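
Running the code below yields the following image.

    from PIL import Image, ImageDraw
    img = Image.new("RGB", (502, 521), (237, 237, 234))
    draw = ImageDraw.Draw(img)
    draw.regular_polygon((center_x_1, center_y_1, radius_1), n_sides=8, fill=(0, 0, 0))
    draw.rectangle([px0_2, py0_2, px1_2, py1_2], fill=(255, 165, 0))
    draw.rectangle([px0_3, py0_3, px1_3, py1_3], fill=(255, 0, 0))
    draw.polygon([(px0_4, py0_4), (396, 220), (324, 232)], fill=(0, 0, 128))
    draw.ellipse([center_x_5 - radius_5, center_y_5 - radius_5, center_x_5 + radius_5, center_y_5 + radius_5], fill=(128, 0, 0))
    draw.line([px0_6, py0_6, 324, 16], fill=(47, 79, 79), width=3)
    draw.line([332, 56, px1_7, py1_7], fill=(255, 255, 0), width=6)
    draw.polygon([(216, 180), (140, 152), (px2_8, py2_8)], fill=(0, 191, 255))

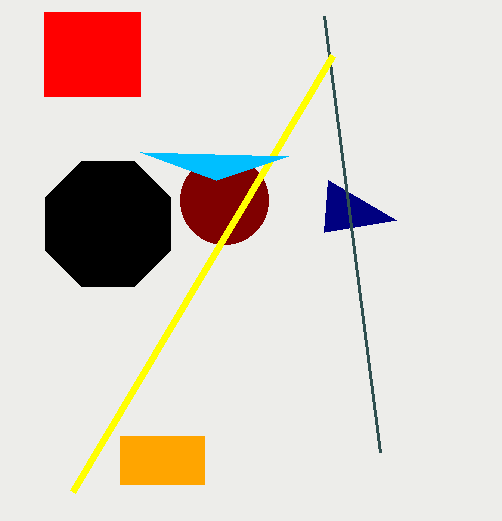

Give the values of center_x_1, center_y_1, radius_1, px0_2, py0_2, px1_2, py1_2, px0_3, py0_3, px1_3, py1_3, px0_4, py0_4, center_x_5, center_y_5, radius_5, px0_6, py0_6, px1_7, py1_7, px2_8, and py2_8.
center_x_1 = 108, center_y_1 = 224, radius_1 = 68, px0_2 = 120, py0_2 = 436, px1_2 = 204, py1_2 = 484, px0_3 = 44, py0_3 = 12, px1_3 = 140, py1_3 = 96, px0_4 = 328, py0_4 = 180, center_x_5 = 224, center_y_5 = 200, radius_5 = 44, px0_6 = 380, py0_6 = 452, px1_7 = 72, py1_7 = 492, px2_8 = 288, py2_8 = 156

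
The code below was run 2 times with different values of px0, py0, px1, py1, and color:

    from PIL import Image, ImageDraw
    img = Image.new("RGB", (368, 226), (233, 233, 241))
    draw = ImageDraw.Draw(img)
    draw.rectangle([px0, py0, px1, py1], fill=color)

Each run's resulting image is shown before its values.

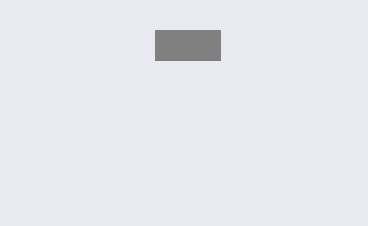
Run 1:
px0 = 155; py0 = 30; px1 = 220; py1 = 60; color = 'gray'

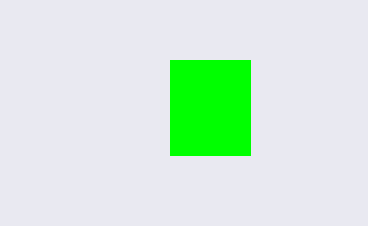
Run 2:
px0 = 170
py0 = 60
px1 = 250
py1 = 155
color = 'lime'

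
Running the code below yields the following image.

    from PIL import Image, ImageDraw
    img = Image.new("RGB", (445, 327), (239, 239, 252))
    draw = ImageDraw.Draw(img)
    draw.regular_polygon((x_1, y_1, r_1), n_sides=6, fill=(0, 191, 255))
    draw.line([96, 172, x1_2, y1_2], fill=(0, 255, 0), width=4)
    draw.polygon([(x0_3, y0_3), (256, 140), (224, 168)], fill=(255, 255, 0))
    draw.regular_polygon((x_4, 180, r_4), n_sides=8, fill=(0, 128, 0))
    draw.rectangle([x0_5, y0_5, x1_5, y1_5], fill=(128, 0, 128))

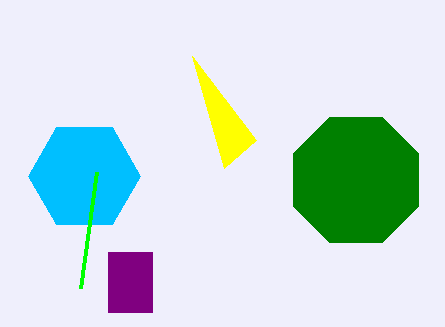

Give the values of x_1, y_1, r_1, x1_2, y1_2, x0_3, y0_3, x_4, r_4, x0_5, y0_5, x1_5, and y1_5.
x_1 = 84, y_1 = 176, r_1 = 56, x1_2 = 80, y1_2 = 288, x0_3 = 192, y0_3 = 56, x_4 = 356, r_4 = 68, x0_5 = 108, y0_5 = 252, x1_5 = 152, y1_5 = 312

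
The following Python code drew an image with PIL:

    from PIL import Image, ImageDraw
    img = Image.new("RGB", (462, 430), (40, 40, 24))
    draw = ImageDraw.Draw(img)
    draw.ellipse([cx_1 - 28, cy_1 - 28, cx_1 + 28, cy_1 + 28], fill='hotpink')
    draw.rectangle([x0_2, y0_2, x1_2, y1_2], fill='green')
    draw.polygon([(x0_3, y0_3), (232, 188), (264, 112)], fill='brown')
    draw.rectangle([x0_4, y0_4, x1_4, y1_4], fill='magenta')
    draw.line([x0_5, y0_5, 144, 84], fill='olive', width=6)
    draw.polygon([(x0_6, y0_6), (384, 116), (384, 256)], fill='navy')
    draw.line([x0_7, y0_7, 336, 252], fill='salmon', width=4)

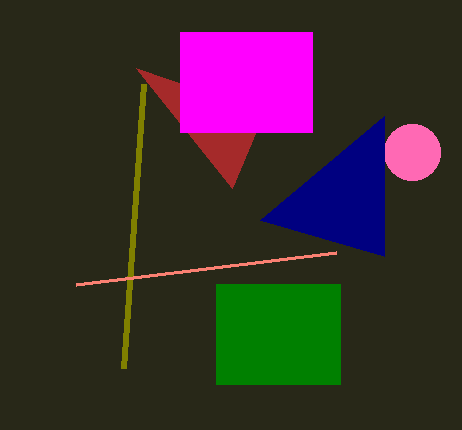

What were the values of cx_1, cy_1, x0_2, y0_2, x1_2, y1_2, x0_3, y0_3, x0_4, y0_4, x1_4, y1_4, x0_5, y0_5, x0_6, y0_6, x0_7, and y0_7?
cx_1 = 412; cy_1 = 152; x0_2 = 216; y0_2 = 284; x1_2 = 340; y1_2 = 384; x0_3 = 136; y0_3 = 68; x0_4 = 180; y0_4 = 32; x1_4 = 312; y1_4 = 132; x0_5 = 124; y0_5 = 368; x0_6 = 260; y0_6 = 220; x0_7 = 76; y0_7 = 284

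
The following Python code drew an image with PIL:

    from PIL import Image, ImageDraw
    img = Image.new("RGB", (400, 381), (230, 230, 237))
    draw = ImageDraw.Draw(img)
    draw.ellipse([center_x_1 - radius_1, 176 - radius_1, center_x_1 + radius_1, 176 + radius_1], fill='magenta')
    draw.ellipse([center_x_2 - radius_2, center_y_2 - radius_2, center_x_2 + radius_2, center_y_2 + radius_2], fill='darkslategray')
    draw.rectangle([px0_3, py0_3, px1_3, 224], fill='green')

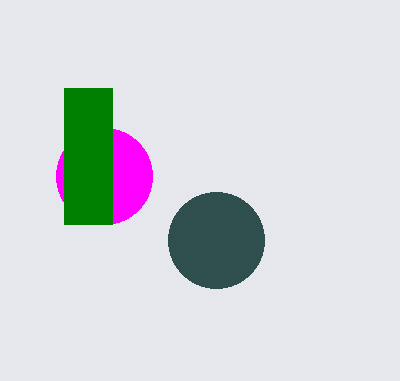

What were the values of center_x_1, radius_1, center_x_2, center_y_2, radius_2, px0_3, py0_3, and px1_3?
center_x_1 = 104, radius_1 = 48, center_x_2 = 216, center_y_2 = 240, radius_2 = 48, px0_3 = 64, py0_3 = 88, px1_3 = 112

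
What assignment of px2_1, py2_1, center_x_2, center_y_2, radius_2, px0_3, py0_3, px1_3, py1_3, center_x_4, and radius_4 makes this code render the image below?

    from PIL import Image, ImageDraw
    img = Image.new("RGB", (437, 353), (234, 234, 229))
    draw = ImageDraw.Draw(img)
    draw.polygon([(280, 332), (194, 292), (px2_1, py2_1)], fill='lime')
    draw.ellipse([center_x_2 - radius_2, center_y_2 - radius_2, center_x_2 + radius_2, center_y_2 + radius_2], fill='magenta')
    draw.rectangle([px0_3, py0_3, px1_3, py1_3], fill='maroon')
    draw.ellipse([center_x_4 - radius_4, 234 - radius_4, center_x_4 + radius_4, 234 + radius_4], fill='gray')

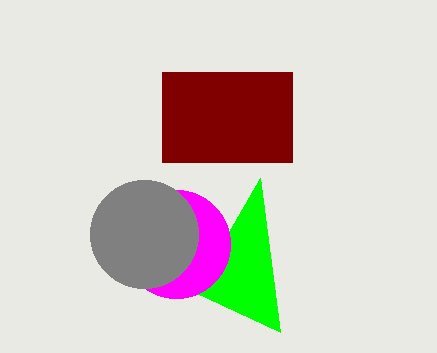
px2_1 = 260; py2_1 = 178; center_x_2 = 176; center_y_2 = 244; radius_2 = 54; px0_3 = 162; py0_3 = 72; px1_3 = 292; py1_3 = 162; center_x_4 = 144; radius_4 = 54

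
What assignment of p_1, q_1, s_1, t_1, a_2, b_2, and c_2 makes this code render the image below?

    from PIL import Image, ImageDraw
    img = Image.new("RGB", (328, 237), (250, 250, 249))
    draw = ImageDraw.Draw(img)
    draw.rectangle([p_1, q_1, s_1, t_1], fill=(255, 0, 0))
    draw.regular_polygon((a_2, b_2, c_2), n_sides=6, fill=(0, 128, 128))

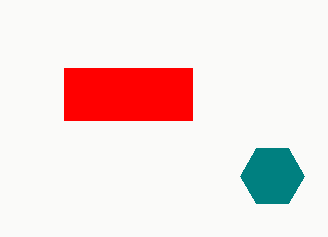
p_1 = 64; q_1 = 68; s_1 = 192; t_1 = 120; a_2 = 272; b_2 = 176; c_2 = 32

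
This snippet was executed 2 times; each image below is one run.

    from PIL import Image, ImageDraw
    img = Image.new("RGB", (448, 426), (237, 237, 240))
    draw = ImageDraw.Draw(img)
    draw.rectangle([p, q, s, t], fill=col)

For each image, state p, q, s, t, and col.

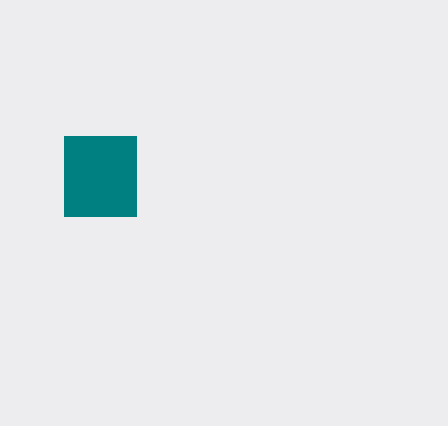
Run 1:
p = 64; q = 136; s = 136; t = 216; col = 'teal'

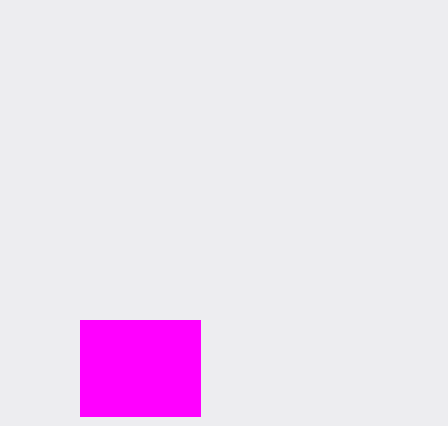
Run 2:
p = 80
q = 320
s = 200
t = 416
col = 'magenta'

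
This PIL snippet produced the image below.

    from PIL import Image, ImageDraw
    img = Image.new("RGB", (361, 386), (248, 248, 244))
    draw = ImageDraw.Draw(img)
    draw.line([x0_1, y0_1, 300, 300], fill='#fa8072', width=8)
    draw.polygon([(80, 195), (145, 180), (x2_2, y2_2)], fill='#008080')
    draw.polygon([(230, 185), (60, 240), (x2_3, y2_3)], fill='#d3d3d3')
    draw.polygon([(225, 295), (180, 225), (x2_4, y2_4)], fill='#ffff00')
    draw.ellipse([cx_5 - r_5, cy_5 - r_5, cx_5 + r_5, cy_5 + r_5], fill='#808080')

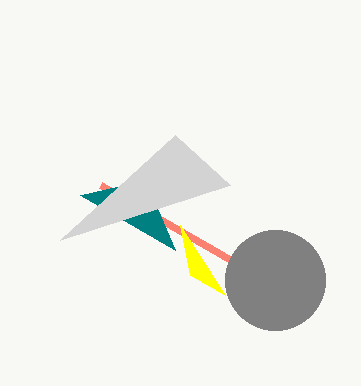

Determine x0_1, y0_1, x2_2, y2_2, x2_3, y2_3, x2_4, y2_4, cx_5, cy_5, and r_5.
x0_1 = 100; y0_1 = 185; x2_2 = 175; y2_2 = 250; x2_3 = 175; y2_3 = 135; x2_4 = 190; y2_4 = 275; cx_5 = 275; cy_5 = 280; r_5 = 50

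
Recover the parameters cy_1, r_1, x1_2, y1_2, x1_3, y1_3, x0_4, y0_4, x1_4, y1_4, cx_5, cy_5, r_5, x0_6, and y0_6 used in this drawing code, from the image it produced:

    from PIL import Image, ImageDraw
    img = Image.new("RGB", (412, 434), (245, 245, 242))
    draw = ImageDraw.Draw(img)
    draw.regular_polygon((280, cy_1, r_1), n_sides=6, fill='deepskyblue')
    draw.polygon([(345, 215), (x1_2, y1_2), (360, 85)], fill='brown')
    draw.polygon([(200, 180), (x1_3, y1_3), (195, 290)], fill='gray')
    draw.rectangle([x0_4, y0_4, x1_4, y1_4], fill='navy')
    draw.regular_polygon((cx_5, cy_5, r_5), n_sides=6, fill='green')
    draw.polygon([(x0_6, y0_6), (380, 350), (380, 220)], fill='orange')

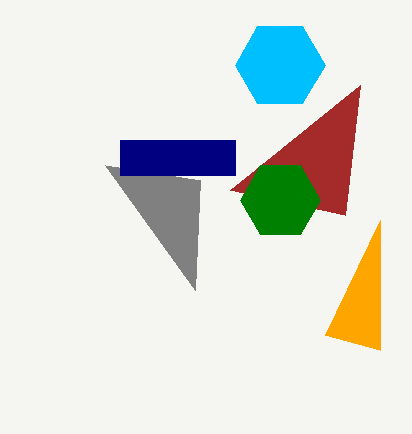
cy_1 = 65; r_1 = 45; x1_2 = 230; y1_2 = 190; x1_3 = 105; y1_3 = 165; x0_4 = 120; y0_4 = 140; x1_4 = 235; y1_4 = 175; cx_5 = 280; cy_5 = 200; r_5 = 40; x0_6 = 325; y0_6 = 335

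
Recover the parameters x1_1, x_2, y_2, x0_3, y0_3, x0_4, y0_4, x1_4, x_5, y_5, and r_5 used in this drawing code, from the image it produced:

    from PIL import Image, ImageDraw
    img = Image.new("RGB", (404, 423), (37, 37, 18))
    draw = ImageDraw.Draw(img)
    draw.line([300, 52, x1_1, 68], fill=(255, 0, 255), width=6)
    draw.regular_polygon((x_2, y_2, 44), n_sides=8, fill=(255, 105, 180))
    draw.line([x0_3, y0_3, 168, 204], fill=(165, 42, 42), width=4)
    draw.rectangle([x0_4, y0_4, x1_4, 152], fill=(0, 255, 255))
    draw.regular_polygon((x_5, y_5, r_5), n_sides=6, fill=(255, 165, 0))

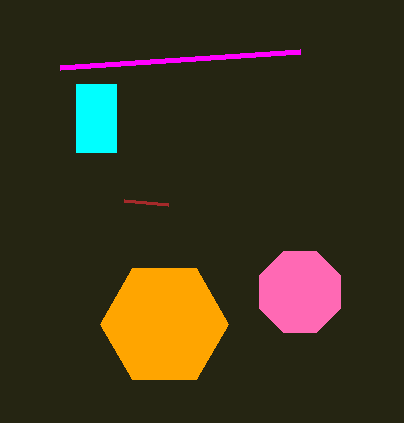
x1_1 = 60
x_2 = 300
y_2 = 292
x0_3 = 124
y0_3 = 200
x0_4 = 76
y0_4 = 84
x1_4 = 116
x_5 = 164
y_5 = 324
r_5 = 64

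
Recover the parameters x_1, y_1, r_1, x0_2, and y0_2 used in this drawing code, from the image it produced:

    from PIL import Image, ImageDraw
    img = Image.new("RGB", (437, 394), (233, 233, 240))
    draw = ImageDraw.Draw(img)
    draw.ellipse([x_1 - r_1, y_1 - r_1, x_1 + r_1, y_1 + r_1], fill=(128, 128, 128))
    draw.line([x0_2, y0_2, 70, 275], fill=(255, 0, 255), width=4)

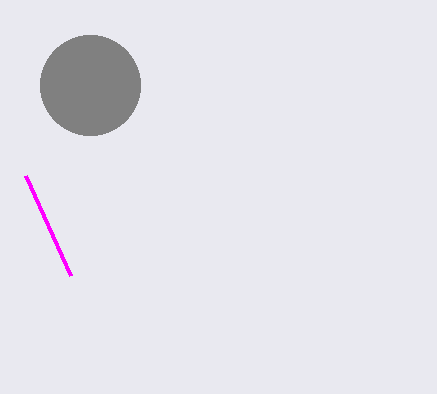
x_1 = 90; y_1 = 85; r_1 = 50; x0_2 = 25; y0_2 = 175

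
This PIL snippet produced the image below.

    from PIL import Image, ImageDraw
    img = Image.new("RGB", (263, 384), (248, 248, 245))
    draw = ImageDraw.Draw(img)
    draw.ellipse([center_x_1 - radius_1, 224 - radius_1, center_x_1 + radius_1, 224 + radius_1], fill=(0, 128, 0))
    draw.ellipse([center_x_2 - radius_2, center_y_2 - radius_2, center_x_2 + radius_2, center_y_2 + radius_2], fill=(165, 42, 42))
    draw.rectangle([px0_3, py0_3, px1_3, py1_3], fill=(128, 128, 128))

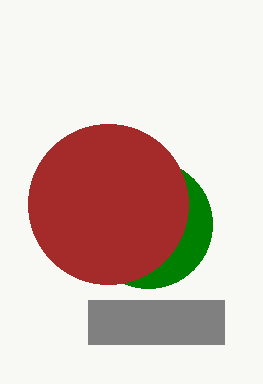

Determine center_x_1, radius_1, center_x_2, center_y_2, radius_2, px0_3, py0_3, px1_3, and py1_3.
center_x_1 = 148, radius_1 = 64, center_x_2 = 108, center_y_2 = 204, radius_2 = 80, px0_3 = 88, py0_3 = 300, px1_3 = 224, py1_3 = 344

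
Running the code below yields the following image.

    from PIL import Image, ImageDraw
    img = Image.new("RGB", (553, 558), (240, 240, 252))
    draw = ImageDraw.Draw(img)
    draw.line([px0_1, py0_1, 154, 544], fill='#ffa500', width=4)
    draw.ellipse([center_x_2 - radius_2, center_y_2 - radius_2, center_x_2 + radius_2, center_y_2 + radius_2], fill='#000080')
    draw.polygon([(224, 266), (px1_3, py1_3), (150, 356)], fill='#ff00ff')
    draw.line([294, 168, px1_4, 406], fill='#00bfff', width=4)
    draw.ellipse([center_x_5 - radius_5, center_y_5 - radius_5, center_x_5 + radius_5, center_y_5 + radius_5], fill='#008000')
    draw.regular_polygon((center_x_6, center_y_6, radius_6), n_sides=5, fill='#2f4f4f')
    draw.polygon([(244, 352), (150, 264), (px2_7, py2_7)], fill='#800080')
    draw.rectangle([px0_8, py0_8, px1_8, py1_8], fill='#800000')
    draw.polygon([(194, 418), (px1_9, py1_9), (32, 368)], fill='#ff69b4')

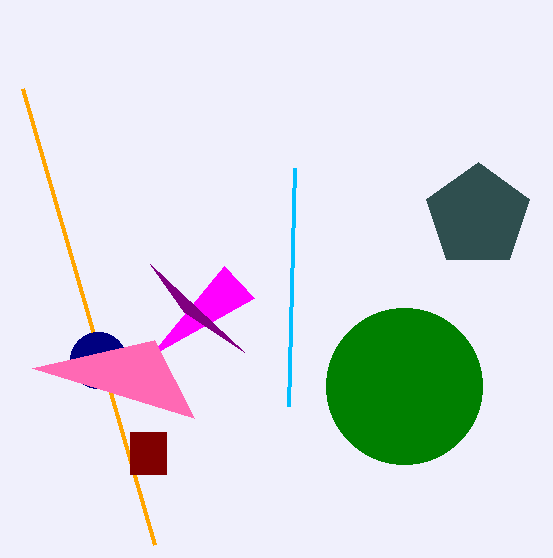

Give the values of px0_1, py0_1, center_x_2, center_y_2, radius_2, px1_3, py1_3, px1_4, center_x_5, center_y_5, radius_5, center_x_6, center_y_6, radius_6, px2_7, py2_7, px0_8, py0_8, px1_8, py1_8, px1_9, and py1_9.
px0_1 = 22
py0_1 = 88
center_x_2 = 98
center_y_2 = 360
radius_2 = 28
px1_3 = 254
py1_3 = 298
px1_4 = 288
center_x_5 = 404
center_y_5 = 386
radius_5 = 78
center_x_6 = 478
center_y_6 = 216
radius_6 = 54
px2_7 = 184
py2_7 = 312
px0_8 = 130
py0_8 = 432
px1_8 = 166
py1_8 = 474
px1_9 = 154
py1_9 = 340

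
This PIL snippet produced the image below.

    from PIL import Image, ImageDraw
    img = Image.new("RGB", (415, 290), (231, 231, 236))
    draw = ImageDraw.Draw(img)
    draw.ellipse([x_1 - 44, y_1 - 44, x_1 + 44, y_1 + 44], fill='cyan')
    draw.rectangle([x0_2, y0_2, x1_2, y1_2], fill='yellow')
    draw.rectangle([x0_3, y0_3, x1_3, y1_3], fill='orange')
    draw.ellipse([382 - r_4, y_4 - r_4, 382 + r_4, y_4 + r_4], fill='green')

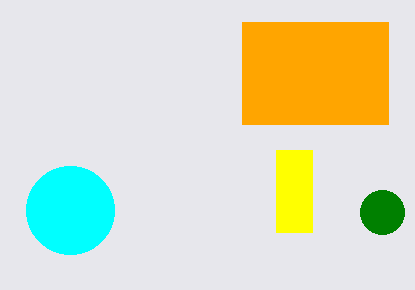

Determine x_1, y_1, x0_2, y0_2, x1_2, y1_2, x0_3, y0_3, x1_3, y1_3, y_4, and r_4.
x_1 = 70
y_1 = 210
x0_2 = 276
y0_2 = 150
x1_2 = 312
y1_2 = 232
x0_3 = 242
y0_3 = 22
x1_3 = 388
y1_3 = 124
y_4 = 212
r_4 = 22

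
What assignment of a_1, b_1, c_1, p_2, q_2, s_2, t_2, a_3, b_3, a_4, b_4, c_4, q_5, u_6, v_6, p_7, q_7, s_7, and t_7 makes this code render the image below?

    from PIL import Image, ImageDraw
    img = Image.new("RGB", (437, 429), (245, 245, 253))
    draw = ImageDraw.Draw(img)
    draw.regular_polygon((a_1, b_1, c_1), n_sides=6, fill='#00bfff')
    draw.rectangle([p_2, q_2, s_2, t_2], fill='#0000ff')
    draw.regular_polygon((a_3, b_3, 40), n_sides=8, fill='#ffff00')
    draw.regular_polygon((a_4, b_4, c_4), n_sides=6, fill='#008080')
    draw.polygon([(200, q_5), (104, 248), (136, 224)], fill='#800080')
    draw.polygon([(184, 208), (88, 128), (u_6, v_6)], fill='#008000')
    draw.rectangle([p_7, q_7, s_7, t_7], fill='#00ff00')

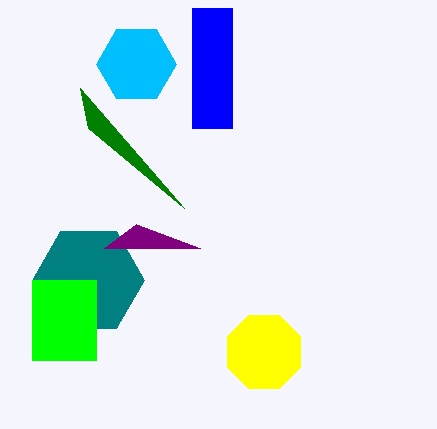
a_1 = 136
b_1 = 64
c_1 = 40
p_2 = 192
q_2 = 8
s_2 = 232
t_2 = 128
a_3 = 264
b_3 = 352
a_4 = 88
b_4 = 280
c_4 = 56
q_5 = 248
u_6 = 80
v_6 = 88
p_7 = 32
q_7 = 280
s_7 = 96
t_7 = 360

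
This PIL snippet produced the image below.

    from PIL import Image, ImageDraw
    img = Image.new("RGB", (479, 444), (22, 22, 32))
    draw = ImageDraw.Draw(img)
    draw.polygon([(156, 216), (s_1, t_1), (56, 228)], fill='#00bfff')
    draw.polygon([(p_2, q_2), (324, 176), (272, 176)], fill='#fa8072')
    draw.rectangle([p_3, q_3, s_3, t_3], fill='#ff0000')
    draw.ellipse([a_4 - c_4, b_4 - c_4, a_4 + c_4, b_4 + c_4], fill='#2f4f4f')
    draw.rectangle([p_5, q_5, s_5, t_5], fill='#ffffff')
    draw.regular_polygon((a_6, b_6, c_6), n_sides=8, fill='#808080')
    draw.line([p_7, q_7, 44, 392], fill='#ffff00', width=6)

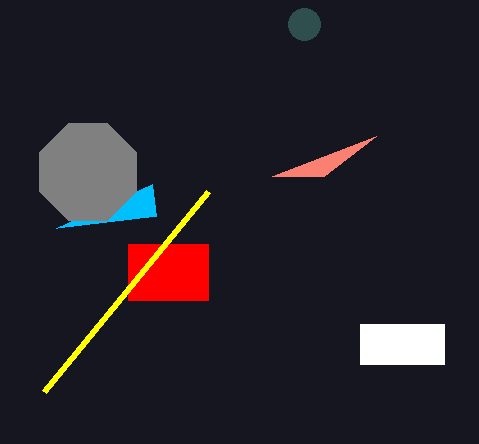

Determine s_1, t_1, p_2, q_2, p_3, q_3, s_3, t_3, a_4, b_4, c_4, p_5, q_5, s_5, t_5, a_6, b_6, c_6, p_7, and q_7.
s_1 = 152, t_1 = 184, p_2 = 376, q_2 = 136, p_3 = 128, q_3 = 244, s_3 = 208, t_3 = 300, a_4 = 304, b_4 = 24, c_4 = 16, p_5 = 360, q_5 = 324, s_5 = 444, t_5 = 364, a_6 = 88, b_6 = 172, c_6 = 52, p_7 = 208, q_7 = 192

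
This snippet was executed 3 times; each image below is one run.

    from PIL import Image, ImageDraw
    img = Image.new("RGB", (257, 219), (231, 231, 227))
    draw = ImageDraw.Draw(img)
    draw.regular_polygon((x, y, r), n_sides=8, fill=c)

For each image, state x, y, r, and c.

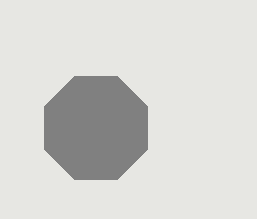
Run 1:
x = 96; y = 128; r = 56; c = 'gray'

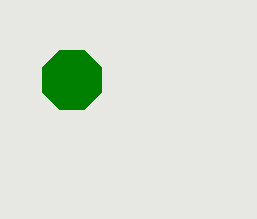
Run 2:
x = 72; y = 80; r = 32; c = 'green'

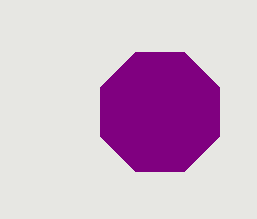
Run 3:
x = 160; y = 112; r = 64; c = 'purple'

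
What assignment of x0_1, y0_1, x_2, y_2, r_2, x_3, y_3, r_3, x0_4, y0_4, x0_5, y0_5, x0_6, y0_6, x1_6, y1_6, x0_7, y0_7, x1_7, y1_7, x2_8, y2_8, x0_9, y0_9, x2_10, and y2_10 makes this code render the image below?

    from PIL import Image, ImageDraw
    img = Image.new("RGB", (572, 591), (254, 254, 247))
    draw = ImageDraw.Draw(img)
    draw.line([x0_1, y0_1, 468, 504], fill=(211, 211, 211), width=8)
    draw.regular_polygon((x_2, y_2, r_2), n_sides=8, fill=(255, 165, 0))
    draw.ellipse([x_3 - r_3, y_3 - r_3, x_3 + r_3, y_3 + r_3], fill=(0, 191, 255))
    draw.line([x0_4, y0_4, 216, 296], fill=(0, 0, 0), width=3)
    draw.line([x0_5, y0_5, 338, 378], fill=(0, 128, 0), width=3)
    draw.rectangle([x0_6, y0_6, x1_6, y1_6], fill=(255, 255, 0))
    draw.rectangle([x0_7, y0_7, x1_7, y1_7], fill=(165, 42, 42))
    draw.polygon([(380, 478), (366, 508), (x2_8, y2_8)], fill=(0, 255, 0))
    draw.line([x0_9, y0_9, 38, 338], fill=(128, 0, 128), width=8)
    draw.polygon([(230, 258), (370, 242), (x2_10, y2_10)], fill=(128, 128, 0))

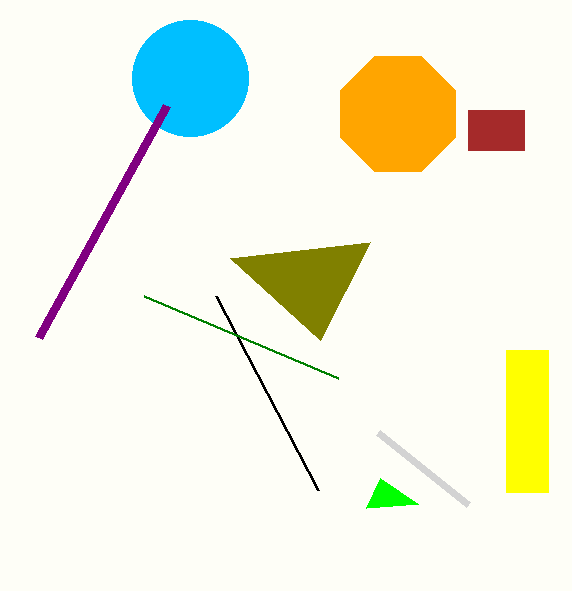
x0_1 = 378; y0_1 = 432; x_2 = 398; y_2 = 114; r_2 = 62; x_3 = 190; y_3 = 78; r_3 = 58; x0_4 = 318; y0_4 = 490; x0_5 = 144; y0_5 = 296; x0_6 = 506; y0_6 = 350; x1_6 = 548; y1_6 = 492; x0_7 = 468; y0_7 = 110; x1_7 = 524; y1_7 = 150; x2_8 = 418; y2_8 = 504; x0_9 = 166; y0_9 = 106; x2_10 = 320; y2_10 = 340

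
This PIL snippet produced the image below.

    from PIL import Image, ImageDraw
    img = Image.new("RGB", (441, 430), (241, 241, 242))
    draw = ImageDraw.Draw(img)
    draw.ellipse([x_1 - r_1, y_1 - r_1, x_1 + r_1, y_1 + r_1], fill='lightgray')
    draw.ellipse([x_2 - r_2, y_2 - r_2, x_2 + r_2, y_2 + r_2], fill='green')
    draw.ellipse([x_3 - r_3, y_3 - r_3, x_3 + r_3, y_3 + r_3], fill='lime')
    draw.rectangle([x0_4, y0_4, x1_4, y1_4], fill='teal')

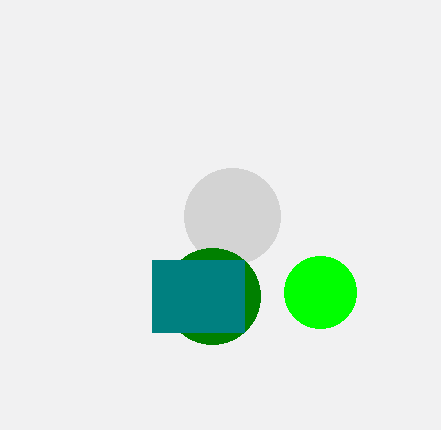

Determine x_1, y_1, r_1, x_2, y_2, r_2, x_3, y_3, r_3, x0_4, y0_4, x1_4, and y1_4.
x_1 = 232; y_1 = 216; r_1 = 48; x_2 = 212; y_2 = 296; r_2 = 48; x_3 = 320; y_3 = 292; r_3 = 36; x0_4 = 152; y0_4 = 260; x1_4 = 244; y1_4 = 332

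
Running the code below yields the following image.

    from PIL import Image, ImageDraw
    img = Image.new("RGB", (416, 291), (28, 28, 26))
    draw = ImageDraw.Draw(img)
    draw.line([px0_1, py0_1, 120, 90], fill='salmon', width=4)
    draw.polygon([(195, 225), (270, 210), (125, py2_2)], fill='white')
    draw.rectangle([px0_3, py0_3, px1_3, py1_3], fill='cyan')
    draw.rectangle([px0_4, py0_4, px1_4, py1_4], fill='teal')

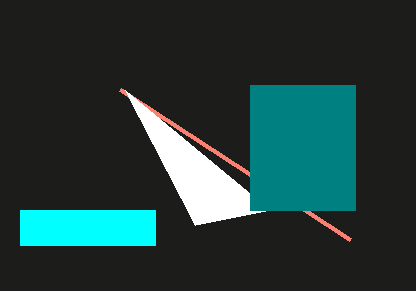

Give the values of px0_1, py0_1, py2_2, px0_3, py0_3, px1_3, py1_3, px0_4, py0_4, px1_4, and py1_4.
px0_1 = 350
py0_1 = 240
py2_2 = 90
px0_3 = 20
py0_3 = 210
px1_3 = 155
py1_3 = 245
px0_4 = 250
py0_4 = 85
px1_4 = 355
py1_4 = 210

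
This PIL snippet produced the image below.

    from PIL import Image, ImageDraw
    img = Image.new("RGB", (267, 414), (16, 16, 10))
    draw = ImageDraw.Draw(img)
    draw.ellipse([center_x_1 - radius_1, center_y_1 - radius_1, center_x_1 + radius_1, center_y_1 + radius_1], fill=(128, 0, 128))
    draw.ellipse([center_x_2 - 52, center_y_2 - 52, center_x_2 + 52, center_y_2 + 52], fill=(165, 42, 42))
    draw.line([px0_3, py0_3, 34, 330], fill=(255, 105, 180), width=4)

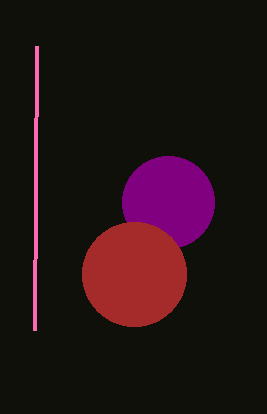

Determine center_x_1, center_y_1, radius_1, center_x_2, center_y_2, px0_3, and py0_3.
center_x_1 = 168
center_y_1 = 202
radius_1 = 46
center_x_2 = 134
center_y_2 = 274
px0_3 = 36
py0_3 = 46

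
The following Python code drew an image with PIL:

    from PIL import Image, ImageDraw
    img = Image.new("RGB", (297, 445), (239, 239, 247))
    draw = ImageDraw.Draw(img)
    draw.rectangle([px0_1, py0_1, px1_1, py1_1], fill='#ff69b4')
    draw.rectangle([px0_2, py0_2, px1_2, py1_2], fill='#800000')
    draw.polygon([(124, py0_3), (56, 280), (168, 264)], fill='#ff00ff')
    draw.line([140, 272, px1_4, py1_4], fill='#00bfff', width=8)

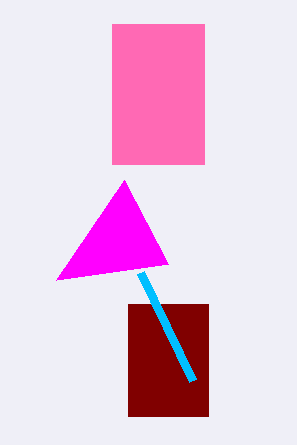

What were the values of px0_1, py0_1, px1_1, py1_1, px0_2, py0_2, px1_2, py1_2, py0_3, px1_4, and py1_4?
px0_1 = 112, py0_1 = 24, px1_1 = 204, py1_1 = 164, px0_2 = 128, py0_2 = 304, px1_2 = 208, py1_2 = 416, py0_3 = 180, px1_4 = 192, py1_4 = 380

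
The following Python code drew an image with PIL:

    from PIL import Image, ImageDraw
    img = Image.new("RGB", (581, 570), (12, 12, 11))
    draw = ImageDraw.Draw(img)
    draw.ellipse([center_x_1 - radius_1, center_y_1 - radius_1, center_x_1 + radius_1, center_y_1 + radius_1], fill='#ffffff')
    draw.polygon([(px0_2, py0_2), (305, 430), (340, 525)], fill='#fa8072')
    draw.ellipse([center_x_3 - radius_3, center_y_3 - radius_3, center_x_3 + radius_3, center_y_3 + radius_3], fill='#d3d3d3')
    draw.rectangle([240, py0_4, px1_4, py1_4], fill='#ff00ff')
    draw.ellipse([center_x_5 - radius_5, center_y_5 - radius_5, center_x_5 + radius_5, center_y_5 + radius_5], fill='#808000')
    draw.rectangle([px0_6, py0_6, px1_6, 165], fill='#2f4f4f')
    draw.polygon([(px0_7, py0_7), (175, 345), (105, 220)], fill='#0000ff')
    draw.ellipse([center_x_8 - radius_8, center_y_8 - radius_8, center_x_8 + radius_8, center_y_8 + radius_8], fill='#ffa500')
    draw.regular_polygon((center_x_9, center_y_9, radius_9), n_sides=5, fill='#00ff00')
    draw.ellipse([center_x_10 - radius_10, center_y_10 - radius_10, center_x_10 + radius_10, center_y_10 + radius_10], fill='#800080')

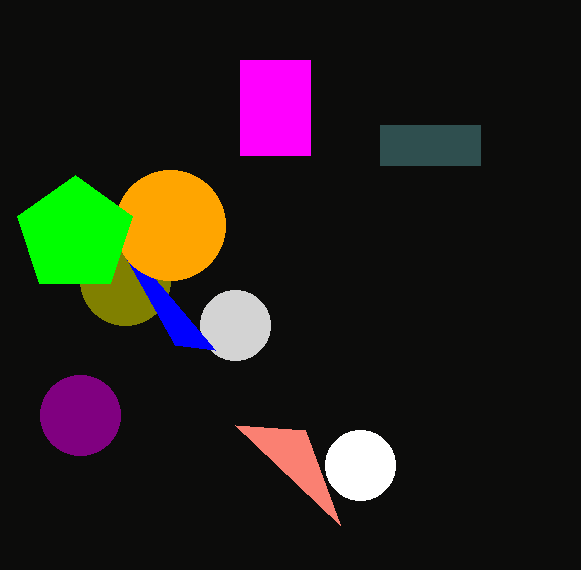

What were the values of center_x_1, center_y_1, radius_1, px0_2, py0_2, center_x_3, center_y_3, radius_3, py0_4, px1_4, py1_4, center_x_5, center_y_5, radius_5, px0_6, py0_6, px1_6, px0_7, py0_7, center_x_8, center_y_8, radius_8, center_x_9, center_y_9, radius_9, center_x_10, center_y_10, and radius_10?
center_x_1 = 360; center_y_1 = 465; radius_1 = 35; px0_2 = 235; py0_2 = 425; center_x_3 = 235; center_y_3 = 325; radius_3 = 35; py0_4 = 60; px1_4 = 310; py1_4 = 155; center_x_5 = 125; center_y_5 = 280; radius_5 = 45; px0_6 = 380; py0_6 = 125; px1_6 = 480; px0_7 = 215; py0_7 = 350; center_x_8 = 170; center_y_8 = 225; radius_8 = 55; center_x_9 = 75; center_y_9 = 235; radius_9 = 60; center_x_10 = 80; center_y_10 = 415; radius_10 = 40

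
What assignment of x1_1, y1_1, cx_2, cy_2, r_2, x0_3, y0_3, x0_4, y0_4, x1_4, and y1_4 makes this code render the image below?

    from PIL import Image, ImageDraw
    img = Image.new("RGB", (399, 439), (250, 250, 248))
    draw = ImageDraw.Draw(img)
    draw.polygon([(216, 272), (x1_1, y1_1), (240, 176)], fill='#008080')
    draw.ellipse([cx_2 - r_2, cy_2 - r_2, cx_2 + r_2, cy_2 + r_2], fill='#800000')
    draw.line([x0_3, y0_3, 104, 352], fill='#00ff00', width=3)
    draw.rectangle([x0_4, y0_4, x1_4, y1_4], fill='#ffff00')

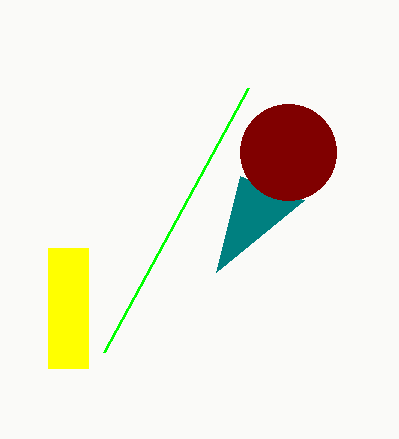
x1_1 = 304
y1_1 = 200
cx_2 = 288
cy_2 = 152
r_2 = 48
x0_3 = 248
y0_3 = 88
x0_4 = 48
y0_4 = 248
x1_4 = 88
y1_4 = 368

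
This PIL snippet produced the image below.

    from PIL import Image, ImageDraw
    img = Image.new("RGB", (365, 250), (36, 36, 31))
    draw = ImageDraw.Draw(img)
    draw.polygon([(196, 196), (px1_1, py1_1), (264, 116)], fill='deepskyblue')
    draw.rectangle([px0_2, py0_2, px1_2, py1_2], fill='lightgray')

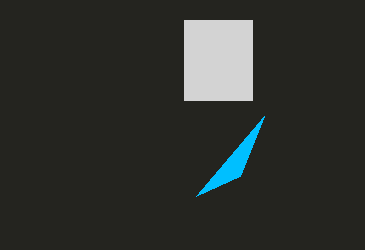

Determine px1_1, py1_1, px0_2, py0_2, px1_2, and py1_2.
px1_1 = 240; py1_1 = 176; px0_2 = 184; py0_2 = 20; px1_2 = 252; py1_2 = 100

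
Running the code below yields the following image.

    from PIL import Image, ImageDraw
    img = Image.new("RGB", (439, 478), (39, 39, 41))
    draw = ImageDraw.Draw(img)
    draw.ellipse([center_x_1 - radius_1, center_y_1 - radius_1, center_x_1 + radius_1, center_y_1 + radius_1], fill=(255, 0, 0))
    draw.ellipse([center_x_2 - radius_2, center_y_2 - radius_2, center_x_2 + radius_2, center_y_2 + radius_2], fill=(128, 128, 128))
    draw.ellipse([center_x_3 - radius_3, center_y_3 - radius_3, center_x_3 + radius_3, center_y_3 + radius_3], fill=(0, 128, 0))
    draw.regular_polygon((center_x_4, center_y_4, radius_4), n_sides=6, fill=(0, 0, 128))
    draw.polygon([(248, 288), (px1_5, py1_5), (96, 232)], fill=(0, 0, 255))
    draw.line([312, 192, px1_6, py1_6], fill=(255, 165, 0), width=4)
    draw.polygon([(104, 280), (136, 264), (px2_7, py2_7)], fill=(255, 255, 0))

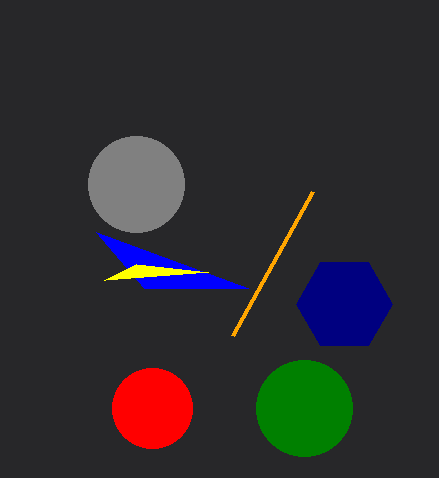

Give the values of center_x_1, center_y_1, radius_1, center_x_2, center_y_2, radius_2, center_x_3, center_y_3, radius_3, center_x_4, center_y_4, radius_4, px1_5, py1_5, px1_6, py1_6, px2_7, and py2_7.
center_x_1 = 152; center_y_1 = 408; radius_1 = 40; center_x_2 = 136; center_y_2 = 184; radius_2 = 48; center_x_3 = 304; center_y_3 = 408; radius_3 = 48; center_x_4 = 344; center_y_4 = 304; radius_4 = 48; px1_5 = 144; py1_5 = 288; px1_6 = 232; py1_6 = 336; px2_7 = 208; py2_7 = 272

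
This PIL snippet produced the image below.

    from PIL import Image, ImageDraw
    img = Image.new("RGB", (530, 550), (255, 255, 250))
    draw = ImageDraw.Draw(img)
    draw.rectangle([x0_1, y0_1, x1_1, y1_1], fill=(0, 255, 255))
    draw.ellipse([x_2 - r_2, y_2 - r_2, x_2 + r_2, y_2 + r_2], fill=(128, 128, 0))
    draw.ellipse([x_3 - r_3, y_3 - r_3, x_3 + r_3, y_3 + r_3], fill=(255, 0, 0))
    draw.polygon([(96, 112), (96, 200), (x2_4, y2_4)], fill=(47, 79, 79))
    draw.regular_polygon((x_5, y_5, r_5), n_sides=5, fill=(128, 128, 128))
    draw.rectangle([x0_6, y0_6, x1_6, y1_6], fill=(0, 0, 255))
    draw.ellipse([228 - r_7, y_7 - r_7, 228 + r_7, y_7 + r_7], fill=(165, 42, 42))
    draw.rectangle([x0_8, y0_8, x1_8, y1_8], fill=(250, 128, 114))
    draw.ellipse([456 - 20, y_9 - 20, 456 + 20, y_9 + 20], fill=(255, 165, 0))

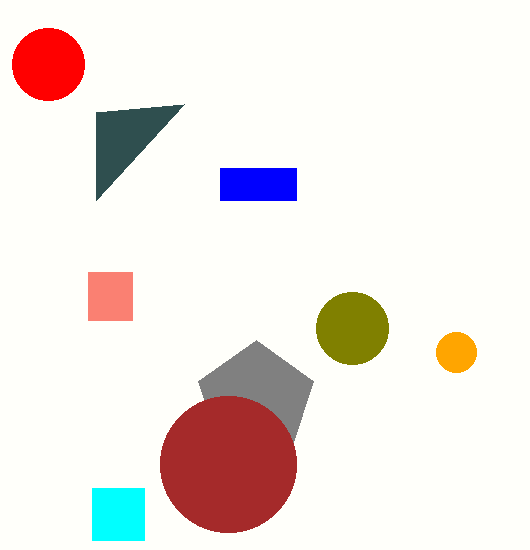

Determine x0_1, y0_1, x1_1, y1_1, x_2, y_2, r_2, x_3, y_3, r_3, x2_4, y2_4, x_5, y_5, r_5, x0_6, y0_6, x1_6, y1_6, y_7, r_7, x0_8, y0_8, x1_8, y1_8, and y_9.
x0_1 = 92, y0_1 = 488, x1_1 = 144, y1_1 = 540, x_2 = 352, y_2 = 328, r_2 = 36, x_3 = 48, y_3 = 64, r_3 = 36, x2_4 = 184, y2_4 = 104, x_5 = 256, y_5 = 400, r_5 = 60, x0_6 = 220, y0_6 = 168, x1_6 = 296, y1_6 = 200, y_7 = 464, r_7 = 68, x0_8 = 88, y0_8 = 272, x1_8 = 132, y1_8 = 320, y_9 = 352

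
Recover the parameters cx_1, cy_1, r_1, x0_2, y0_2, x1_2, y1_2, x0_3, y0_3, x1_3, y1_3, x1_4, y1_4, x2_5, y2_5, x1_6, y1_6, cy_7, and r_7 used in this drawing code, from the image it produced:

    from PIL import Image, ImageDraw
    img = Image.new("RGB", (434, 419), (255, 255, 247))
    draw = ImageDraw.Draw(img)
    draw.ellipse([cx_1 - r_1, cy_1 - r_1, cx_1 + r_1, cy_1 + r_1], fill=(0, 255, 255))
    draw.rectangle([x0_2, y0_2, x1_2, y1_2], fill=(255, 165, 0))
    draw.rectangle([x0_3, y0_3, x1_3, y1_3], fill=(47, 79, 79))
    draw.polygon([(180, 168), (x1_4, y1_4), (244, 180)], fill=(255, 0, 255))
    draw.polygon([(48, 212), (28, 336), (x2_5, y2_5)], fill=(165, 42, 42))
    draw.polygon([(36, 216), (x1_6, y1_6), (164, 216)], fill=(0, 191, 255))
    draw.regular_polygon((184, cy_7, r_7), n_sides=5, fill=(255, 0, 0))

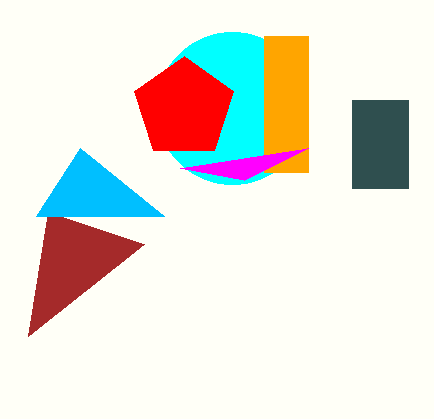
cx_1 = 232, cy_1 = 108, r_1 = 76, x0_2 = 264, y0_2 = 36, x1_2 = 308, y1_2 = 172, x0_3 = 352, y0_3 = 100, x1_3 = 408, y1_3 = 188, x1_4 = 308, y1_4 = 148, x2_5 = 144, y2_5 = 244, x1_6 = 80, y1_6 = 148, cy_7 = 108, r_7 = 52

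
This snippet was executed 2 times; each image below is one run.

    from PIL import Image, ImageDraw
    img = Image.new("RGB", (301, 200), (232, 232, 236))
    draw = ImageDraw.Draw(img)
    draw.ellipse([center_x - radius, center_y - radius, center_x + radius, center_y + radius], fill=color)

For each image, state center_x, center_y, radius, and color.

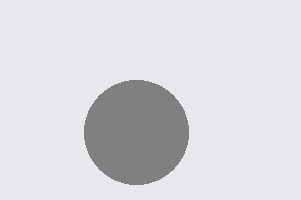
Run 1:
center_x = 136, center_y = 132, radius = 52, color = 'gray'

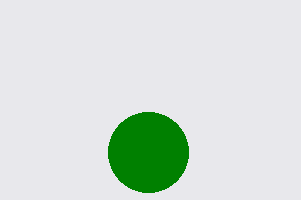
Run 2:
center_x = 148; center_y = 152; radius = 40; color = 'green'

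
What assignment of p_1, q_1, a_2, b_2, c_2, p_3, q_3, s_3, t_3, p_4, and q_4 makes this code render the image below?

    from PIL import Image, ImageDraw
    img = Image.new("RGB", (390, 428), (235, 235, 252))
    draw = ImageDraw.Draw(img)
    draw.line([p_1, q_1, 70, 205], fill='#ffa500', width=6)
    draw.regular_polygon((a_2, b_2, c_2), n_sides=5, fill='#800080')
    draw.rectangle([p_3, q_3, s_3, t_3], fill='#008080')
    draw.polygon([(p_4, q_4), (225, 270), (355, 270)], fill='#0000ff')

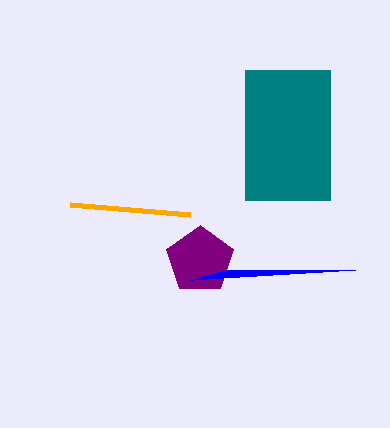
p_1 = 190
q_1 = 215
a_2 = 200
b_2 = 260
c_2 = 35
p_3 = 245
q_3 = 70
s_3 = 330
t_3 = 200
p_4 = 190
q_4 = 280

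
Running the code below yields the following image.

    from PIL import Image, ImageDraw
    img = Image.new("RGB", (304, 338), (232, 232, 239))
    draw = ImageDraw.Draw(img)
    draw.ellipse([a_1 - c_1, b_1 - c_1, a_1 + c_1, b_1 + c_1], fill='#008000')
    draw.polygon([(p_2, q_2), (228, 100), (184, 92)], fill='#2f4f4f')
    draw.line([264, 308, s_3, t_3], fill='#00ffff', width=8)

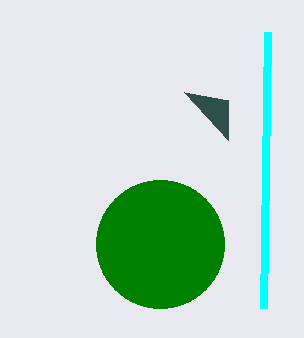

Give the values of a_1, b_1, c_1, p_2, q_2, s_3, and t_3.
a_1 = 160; b_1 = 244; c_1 = 64; p_2 = 228; q_2 = 140; s_3 = 268; t_3 = 32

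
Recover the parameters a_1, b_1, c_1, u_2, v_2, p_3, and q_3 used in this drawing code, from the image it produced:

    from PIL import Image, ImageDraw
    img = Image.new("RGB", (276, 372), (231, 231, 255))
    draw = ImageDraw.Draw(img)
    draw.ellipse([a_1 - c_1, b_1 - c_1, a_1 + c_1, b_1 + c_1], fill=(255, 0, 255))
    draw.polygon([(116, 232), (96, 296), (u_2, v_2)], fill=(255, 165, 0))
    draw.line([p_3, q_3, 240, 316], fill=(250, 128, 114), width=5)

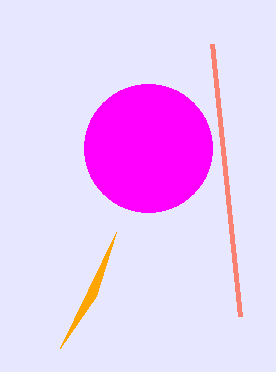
a_1 = 148, b_1 = 148, c_1 = 64, u_2 = 60, v_2 = 348, p_3 = 212, q_3 = 44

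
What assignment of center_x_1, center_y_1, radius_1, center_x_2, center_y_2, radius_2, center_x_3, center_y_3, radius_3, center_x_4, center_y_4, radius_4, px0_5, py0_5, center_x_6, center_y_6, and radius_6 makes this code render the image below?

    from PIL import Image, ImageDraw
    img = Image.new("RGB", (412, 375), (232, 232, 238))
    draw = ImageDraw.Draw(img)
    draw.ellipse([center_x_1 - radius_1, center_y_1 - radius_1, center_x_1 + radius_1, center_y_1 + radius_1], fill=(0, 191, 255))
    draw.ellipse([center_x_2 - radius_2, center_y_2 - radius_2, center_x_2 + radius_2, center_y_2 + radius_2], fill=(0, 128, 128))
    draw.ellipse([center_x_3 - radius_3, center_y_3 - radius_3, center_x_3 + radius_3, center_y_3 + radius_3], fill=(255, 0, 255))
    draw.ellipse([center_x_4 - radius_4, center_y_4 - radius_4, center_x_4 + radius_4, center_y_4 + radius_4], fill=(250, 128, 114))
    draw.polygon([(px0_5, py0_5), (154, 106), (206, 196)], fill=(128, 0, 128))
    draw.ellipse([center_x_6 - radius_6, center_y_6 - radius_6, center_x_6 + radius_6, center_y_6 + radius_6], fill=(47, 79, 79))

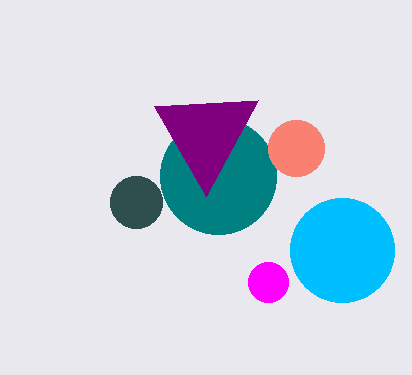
center_x_1 = 342
center_y_1 = 250
radius_1 = 52
center_x_2 = 218
center_y_2 = 176
radius_2 = 58
center_x_3 = 268
center_y_3 = 282
radius_3 = 20
center_x_4 = 296
center_y_4 = 148
radius_4 = 28
px0_5 = 258
py0_5 = 100
center_x_6 = 136
center_y_6 = 202
radius_6 = 26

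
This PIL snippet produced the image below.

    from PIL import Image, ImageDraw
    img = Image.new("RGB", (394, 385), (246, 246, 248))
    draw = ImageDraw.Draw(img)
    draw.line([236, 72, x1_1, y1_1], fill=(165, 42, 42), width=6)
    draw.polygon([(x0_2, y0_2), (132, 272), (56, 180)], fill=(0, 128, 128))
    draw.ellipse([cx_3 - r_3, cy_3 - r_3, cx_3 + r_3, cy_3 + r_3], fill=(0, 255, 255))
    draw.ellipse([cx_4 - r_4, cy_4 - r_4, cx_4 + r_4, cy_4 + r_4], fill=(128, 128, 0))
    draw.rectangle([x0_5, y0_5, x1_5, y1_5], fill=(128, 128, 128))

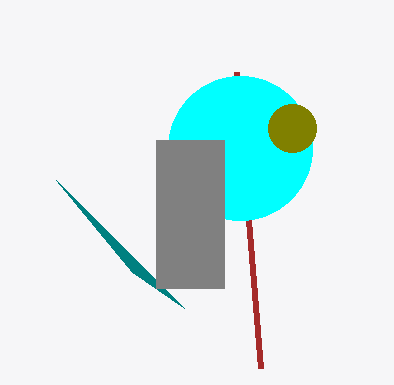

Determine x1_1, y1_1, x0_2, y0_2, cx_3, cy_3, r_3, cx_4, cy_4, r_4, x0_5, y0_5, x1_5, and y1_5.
x1_1 = 260; y1_1 = 368; x0_2 = 184; y0_2 = 308; cx_3 = 240; cy_3 = 148; r_3 = 72; cx_4 = 292; cy_4 = 128; r_4 = 24; x0_5 = 156; y0_5 = 140; x1_5 = 224; y1_5 = 288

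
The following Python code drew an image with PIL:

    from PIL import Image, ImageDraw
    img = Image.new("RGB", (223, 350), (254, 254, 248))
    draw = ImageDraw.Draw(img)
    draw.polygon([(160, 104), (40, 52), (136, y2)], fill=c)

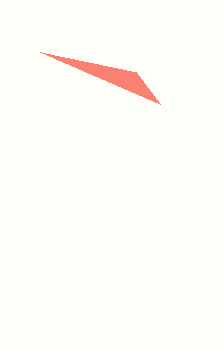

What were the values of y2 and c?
y2 = 72; c = 'salmon'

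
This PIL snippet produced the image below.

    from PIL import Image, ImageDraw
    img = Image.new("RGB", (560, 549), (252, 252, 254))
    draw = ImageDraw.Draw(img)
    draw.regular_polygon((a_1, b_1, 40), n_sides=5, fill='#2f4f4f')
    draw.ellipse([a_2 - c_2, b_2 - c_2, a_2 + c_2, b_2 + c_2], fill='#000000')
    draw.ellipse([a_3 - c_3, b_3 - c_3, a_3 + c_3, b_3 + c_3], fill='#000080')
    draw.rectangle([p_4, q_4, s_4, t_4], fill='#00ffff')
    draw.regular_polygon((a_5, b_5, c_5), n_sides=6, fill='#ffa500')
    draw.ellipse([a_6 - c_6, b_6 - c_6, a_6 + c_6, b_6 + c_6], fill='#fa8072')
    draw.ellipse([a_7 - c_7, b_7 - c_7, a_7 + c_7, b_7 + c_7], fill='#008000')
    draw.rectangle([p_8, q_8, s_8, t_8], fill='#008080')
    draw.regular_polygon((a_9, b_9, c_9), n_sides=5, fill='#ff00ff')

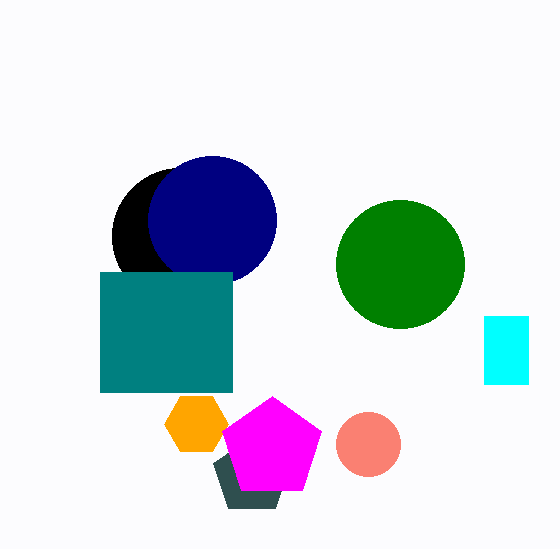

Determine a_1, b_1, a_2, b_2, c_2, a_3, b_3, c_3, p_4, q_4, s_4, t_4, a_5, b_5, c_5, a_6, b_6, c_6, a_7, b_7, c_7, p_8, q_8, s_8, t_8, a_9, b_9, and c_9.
a_1 = 252, b_1 = 476, a_2 = 180, b_2 = 236, c_2 = 68, a_3 = 212, b_3 = 220, c_3 = 64, p_4 = 484, q_4 = 316, s_4 = 528, t_4 = 384, a_5 = 196, b_5 = 424, c_5 = 32, a_6 = 368, b_6 = 444, c_6 = 32, a_7 = 400, b_7 = 264, c_7 = 64, p_8 = 100, q_8 = 272, s_8 = 232, t_8 = 392, a_9 = 272, b_9 = 448, c_9 = 52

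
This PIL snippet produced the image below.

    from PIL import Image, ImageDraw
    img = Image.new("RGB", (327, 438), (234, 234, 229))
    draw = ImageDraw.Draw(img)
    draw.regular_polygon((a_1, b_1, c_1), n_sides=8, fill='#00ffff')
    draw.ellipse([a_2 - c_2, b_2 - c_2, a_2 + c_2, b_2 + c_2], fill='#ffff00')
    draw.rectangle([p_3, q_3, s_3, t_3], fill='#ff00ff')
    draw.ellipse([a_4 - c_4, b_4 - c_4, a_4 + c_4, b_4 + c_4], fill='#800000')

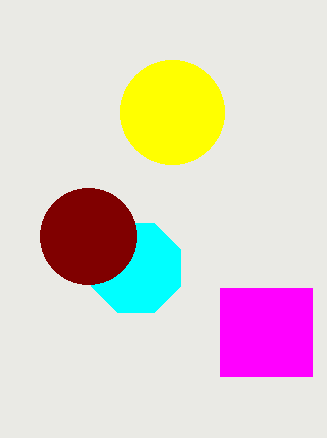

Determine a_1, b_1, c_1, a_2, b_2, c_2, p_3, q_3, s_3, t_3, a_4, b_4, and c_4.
a_1 = 136, b_1 = 268, c_1 = 48, a_2 = 172, b_2 = 112, c_2 = 52, p_3 = 220, q_3 = 288, s_3 = 312, t_3 = 376, a_4 = 88, b_4 = 236, c_4 = 48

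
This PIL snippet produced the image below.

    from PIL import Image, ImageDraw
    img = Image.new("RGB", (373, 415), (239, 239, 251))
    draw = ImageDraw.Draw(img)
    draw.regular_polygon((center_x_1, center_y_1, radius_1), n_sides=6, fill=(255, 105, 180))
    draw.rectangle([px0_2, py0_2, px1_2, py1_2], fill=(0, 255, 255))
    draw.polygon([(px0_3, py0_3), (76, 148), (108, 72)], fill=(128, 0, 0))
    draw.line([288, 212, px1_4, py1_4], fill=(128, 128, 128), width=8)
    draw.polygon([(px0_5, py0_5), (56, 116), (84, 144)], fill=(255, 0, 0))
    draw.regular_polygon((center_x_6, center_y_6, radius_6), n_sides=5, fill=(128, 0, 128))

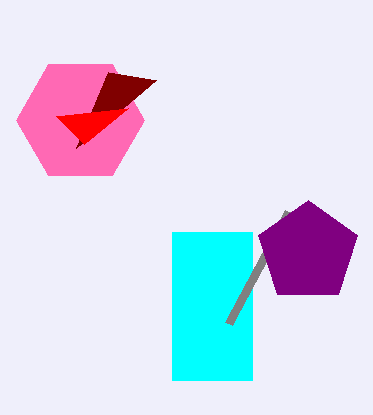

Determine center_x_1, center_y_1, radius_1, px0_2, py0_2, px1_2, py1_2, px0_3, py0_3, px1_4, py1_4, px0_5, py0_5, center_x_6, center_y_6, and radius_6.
center_x_1 = 80, center_y_1 = 120, radius_1 = 64, px0_2 = 172, py0_2 = 232, px1_2 = 252, py1_2 = 380, px0_3 = 156, py0_3 = 80, px1_4 = 228, py1_4 = 324, px0_5 = 128, py0_5 = 108, center_x_6 = 308, center_y_6 = 252, radius_6 = 52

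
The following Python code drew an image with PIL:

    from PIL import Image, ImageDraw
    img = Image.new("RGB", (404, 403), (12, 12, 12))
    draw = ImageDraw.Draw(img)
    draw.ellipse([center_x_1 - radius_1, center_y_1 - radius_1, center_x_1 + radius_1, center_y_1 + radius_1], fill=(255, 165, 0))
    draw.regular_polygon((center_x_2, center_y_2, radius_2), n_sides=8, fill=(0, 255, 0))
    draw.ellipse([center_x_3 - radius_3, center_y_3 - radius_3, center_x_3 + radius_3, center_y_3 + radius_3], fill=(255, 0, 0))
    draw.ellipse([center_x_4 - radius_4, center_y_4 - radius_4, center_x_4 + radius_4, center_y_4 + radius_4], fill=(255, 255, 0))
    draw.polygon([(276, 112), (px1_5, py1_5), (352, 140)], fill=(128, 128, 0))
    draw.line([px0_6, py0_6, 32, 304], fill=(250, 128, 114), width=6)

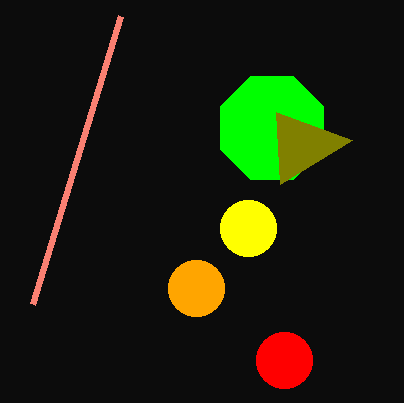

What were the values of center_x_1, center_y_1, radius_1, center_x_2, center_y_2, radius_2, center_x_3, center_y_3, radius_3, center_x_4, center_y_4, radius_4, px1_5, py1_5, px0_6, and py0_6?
center_x_1 = 196, center_y_1 = 288, radius_1 = 28, center_x_2 = 272, center_y_2 = 128, radius_2 = 56, center_x_3 = 284, center_y_3 = 360, radius_3 = 28, center_x_4 = 248, center_y_4 = 228, radius_4 = 28, px1_5 = 280, py1_5 = 184, px0_6 = 120, py0_6 = 16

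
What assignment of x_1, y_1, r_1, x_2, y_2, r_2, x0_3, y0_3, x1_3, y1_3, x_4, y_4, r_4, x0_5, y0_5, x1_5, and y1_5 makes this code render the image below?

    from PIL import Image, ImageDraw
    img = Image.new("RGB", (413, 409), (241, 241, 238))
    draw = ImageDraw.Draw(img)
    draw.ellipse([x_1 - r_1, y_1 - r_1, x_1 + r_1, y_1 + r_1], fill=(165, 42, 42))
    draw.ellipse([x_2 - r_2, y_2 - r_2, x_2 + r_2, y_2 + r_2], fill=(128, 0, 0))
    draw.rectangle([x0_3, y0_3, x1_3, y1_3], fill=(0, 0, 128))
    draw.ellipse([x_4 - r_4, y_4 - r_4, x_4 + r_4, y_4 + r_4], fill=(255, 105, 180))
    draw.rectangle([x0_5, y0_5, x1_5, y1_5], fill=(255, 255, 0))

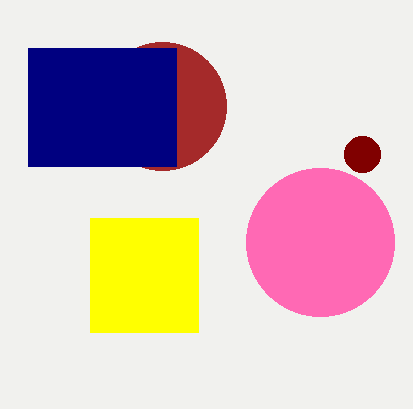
x_1 = 162, y_1 = 106, r_1 = 64, x_2 = 362, y_2 = 154, r_2 = 18, x0_3 = 28, y0_3 = 48, x1_3 = 176, y1_3 = 166, x_4 = 320, y_4 = 242, r_4 = 74, x0_5 = 90, y0_5 = 218, x1_5 = 198, y1_5 = 332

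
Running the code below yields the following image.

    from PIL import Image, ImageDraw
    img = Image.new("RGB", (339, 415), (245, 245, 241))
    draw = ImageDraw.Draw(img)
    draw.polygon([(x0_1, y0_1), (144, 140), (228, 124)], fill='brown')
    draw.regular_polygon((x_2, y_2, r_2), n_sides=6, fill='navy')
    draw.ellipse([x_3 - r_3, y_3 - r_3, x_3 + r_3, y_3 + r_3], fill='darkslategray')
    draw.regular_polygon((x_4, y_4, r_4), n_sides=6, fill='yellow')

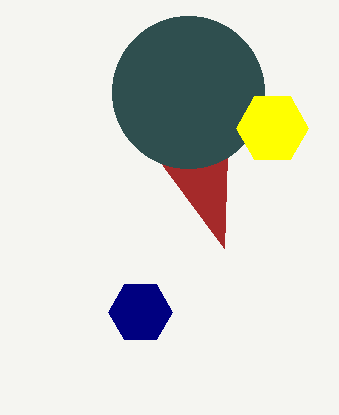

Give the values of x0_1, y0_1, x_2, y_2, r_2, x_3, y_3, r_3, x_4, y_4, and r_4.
x0_1 = 224
y0_1 = 248
x_2 = 140
y_2 = 312
r_2 = 32
x_3 = 188
y_3 = 92
r_3 = 76
x_4 = 272
y_4 = 128
r_4 = 36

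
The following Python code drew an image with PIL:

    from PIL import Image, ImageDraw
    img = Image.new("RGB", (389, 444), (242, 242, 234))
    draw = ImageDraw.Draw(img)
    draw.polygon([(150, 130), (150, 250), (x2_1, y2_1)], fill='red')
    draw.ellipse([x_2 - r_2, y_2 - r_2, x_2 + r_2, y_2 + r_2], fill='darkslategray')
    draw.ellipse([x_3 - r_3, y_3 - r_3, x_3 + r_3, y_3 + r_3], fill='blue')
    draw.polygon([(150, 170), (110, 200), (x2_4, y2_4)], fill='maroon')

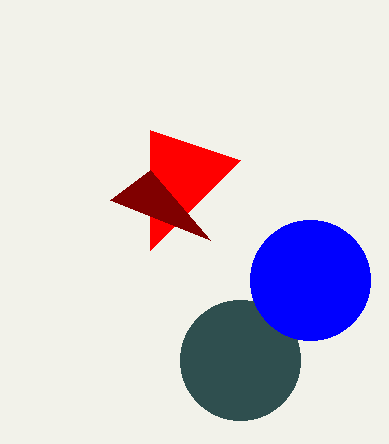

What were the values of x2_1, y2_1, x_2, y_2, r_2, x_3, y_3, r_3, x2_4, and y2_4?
x2_1 = 240
y2_1 = 160
x_2 = 240
y_2 = 360
r_2 = 60
x_3 = 310
y_3 = 280
r_3 = 60
x2_4 = 210
y2_4 = 240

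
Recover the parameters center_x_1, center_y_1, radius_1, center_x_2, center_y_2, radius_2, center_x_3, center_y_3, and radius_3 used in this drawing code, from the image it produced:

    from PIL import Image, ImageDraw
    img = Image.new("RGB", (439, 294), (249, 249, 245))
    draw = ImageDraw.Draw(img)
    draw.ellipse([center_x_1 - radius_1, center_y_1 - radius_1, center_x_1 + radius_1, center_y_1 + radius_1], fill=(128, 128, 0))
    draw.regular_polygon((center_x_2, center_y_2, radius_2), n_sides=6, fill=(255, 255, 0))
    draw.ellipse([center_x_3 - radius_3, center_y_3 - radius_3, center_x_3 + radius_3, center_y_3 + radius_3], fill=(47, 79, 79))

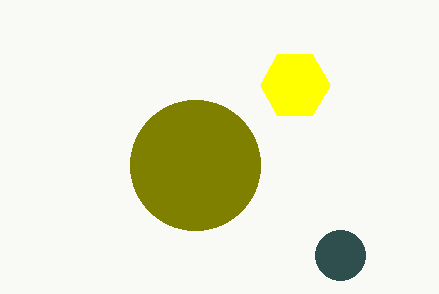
center_x_1 = 195
center_y_1 = 165
radius_1 = 65
center_x_2 = 295
center_y_2 = 85
radius_2 = 35
center_x_3 = 340
center_y_3 = 255
radius_3 = 25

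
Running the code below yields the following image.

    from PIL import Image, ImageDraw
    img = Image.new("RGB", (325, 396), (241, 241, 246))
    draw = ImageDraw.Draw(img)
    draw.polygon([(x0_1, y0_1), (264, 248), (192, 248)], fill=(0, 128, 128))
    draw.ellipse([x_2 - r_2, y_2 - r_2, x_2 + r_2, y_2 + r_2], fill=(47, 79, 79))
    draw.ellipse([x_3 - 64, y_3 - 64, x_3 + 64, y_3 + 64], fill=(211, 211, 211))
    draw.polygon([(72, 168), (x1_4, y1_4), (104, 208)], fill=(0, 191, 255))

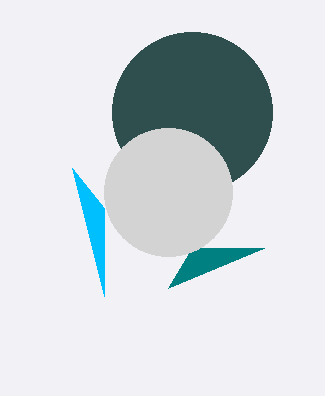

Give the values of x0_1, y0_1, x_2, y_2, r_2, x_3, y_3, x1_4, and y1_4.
x0_1 = 168
y0_1 = 288
x_2 = 192
y_2 = 112
r_2 = 80
x_3 = 168
y_3 = 192
x1_4 = 104
y1_4 = 296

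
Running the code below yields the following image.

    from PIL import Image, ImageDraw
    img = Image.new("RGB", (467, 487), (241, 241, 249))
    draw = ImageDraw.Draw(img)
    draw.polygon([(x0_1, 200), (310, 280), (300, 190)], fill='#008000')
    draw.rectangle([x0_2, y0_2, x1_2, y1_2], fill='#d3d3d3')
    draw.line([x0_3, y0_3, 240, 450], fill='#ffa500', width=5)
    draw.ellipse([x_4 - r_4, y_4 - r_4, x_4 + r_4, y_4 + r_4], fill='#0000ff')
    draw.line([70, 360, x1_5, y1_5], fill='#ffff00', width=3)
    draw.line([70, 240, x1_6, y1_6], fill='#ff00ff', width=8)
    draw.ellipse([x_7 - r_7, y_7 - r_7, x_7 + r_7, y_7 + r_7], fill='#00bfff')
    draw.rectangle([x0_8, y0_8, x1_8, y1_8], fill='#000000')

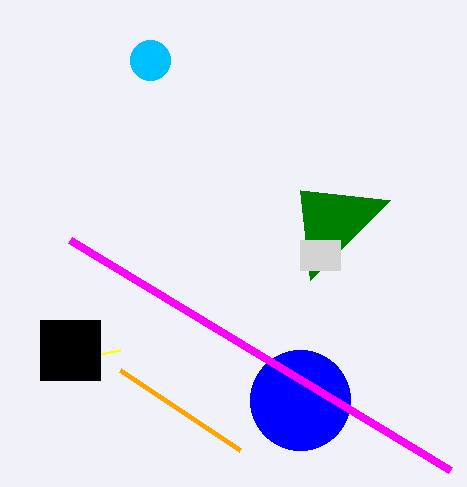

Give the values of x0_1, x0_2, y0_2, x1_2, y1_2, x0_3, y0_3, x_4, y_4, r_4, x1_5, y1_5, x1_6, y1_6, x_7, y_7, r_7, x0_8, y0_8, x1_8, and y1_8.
x0_1 = 390
x0_2 = 300
y0_2 = 240
x1_2 = 340
y1_2 = 270
x0_3 = 120
y0_3 = 370
x_4 = 300
y_4 = 400
r_4 = 50
x1_5 = 120
y1_5 = 350
x1_6 = 450
y1_6 = 470
x_7 = 150
y_7 = 60
r_7 = 20
x0_8 = 40
y0_8 = 320
x1_8 = 100
y1_8 = 380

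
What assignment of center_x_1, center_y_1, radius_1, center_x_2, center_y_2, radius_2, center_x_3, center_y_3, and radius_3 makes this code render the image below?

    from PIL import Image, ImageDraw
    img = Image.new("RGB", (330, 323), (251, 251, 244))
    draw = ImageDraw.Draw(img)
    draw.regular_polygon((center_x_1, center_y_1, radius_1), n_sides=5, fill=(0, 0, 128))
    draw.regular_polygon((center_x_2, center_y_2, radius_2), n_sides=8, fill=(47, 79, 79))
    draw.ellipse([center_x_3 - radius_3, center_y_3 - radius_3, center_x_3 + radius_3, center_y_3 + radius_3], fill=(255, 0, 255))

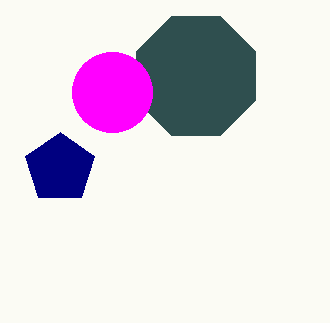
center_x_1 = 60, center_y_1 = 168, radius_1 = 36, center_x_2 = 196, center_y_2 = 76, radius_2 = 64, center_x_3 = 112, center_y_3 = 92, radius_3 = 40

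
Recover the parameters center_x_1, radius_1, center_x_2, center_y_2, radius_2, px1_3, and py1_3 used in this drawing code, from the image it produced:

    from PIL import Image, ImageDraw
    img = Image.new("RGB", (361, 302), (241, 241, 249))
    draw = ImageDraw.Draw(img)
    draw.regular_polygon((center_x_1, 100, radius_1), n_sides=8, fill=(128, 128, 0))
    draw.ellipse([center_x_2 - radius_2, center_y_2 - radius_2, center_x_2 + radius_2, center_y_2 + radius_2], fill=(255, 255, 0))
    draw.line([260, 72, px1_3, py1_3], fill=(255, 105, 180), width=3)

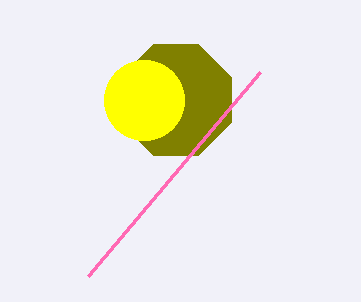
center_x_1 = 176, radius_1 = 60, center_x_2 = 144, center_y_2 = 100, radius_2 = 40, px1_3 = 88, py1_3 = 276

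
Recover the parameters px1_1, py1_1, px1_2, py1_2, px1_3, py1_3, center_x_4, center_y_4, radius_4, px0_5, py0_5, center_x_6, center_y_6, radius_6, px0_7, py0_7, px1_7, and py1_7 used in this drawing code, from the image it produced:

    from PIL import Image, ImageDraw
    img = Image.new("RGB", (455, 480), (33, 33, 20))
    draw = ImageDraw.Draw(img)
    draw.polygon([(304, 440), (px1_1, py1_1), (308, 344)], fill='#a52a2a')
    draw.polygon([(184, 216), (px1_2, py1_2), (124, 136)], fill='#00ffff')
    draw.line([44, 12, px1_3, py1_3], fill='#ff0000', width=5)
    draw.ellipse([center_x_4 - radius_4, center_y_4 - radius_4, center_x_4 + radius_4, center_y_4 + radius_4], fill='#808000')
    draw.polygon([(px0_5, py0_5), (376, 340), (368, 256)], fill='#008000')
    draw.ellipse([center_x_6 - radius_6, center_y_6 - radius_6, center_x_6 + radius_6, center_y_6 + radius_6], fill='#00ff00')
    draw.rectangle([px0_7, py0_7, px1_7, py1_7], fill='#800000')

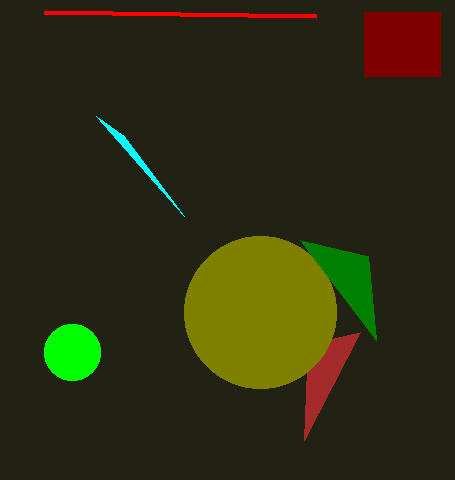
px1_1 = 360
py1_1 = 332
px1_2 = 96
py1_2 = 116
px1_3 = 316
py1_3 = 16
center_x_4 = 260
center_y_4 = 312
radius_4 = 76
px0_5 = 300
py0_5 = 240
center_x_6 = 72
center_y_6 = 352
radius_6 = 28
px0_7 = 364
py0_7 = 12
px1_7 = 440
py1_7 = 76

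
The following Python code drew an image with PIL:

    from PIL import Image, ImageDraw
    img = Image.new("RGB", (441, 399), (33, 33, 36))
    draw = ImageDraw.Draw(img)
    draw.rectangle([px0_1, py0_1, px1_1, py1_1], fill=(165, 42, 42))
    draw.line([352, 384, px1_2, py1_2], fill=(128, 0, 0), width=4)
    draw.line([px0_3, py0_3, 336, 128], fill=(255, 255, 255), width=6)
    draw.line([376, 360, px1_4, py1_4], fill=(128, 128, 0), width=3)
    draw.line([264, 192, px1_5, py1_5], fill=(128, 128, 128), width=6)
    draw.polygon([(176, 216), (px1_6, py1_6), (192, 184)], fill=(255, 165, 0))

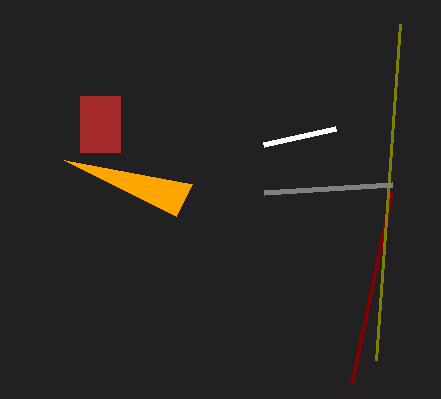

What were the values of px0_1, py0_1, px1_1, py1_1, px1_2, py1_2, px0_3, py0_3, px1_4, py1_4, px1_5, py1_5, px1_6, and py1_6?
px0_1 = 80
py0_1 = 96
px1_1 = 120
py1_1 = 152
px1_2 = 392
py1_2 = 192
px0_3 = 264
py0_3 = 144
px1_4 = 400
py1_4 = 24
px1_5 = 392
py1_5 = 184
px1_6 = 64
py1_6 = 160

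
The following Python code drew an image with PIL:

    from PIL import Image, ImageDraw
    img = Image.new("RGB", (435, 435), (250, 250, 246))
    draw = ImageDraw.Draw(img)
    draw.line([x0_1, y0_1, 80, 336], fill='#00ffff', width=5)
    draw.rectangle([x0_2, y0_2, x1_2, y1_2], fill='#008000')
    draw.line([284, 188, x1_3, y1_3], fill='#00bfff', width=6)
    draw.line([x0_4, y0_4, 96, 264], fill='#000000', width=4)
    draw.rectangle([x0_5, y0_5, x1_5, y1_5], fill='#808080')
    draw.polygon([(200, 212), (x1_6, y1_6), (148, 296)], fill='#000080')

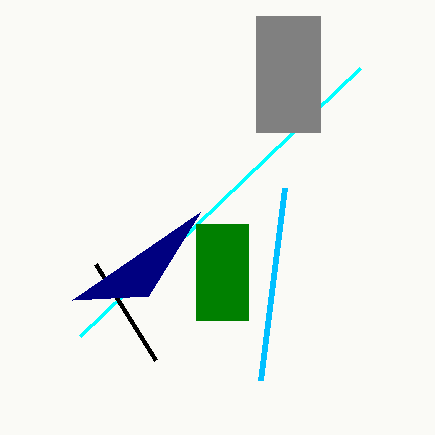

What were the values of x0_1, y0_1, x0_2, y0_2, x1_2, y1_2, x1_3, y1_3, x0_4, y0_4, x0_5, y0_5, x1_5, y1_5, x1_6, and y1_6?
x0_1 = 360; y0_1 = 68; x0_2 = 196; y0_2 = 224; x1_2 = 248; y1_2 = 320; x1_3 = 260; y1_3 = 380; x0_4 = 156; y0_4 = 360; x0_5 = 256; y0_5 = 16; x1_5 = 320; y1_5 = 132; x1_6 = 72; y1_6 = 300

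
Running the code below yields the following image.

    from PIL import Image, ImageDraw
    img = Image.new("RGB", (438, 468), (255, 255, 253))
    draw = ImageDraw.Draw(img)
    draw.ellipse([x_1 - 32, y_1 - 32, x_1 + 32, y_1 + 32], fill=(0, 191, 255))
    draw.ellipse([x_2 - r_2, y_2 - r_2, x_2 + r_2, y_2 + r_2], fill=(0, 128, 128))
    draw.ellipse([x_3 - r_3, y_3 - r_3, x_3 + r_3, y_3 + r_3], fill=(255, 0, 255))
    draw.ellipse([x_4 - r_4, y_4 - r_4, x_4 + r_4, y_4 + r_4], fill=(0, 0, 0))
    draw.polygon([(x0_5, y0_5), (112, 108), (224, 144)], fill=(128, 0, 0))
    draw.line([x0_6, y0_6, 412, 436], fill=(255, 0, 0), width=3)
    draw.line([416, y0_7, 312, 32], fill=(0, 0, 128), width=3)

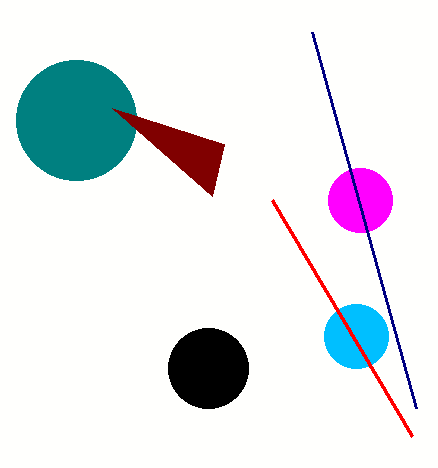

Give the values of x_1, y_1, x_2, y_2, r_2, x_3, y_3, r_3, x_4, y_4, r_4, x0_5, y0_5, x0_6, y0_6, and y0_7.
x_1 = 356; y_1 = 336; x_2 = 76; y_2 = 120; r_2 = 60; x_3 = 360; y_3 = 200; r_3 = 32; x_4 = 208; y_4 = 368; r_4 = 40; x0_5 = 212; y0_5 = 196; x0_6 = 272; y0_6 = 200; y0_7 = 408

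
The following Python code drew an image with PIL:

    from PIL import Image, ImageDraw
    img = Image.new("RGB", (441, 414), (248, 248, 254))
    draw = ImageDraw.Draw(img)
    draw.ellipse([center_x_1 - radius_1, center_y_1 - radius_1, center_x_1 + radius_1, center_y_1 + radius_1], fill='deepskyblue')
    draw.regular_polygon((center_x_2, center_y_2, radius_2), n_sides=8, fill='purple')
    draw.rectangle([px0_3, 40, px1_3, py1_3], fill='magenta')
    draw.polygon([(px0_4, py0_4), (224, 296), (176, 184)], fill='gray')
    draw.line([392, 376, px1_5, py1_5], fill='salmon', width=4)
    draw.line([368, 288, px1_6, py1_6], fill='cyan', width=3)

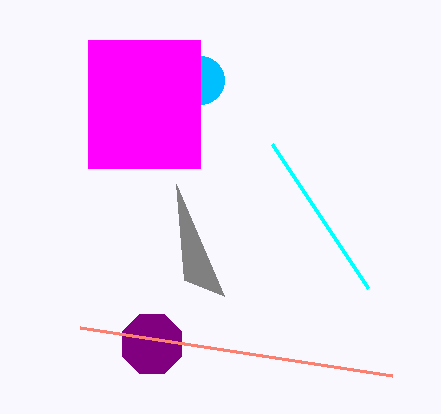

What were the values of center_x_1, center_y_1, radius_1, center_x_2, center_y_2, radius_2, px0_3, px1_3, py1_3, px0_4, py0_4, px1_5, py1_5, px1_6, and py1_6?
center_x_1 = 200, center_y_1 = 80, radius_1 = 24, center_x_2 = 152, center_y_2 = 344, radius_2 = 32, px0_3 = 88, px1_3 = 200, py1_3 = 168, px0_4 = 184, py0_4 = 280, px1_5 = 80, py1_5 = 328, px1_6 = 272, py1_6 = 144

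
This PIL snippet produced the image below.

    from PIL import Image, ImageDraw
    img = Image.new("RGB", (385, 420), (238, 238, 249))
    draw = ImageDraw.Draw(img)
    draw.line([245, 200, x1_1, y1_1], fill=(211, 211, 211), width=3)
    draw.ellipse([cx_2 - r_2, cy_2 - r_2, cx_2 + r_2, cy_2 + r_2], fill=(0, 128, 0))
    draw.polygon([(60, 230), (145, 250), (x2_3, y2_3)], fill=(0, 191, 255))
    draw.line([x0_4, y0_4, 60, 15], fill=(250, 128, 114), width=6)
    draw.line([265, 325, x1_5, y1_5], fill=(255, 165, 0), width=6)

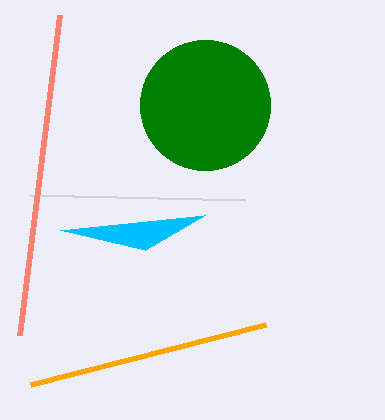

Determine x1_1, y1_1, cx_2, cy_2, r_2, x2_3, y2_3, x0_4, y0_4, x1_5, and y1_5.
x1_1 = 30
y1_1 = 195
cx_2 = 205
cy_2 = 105
r_2 = 65
x2_3 = 205
y2_3 = 215
x0_4 = 20
y0_4 = 335
x1_5 = 30
y1_5 = 385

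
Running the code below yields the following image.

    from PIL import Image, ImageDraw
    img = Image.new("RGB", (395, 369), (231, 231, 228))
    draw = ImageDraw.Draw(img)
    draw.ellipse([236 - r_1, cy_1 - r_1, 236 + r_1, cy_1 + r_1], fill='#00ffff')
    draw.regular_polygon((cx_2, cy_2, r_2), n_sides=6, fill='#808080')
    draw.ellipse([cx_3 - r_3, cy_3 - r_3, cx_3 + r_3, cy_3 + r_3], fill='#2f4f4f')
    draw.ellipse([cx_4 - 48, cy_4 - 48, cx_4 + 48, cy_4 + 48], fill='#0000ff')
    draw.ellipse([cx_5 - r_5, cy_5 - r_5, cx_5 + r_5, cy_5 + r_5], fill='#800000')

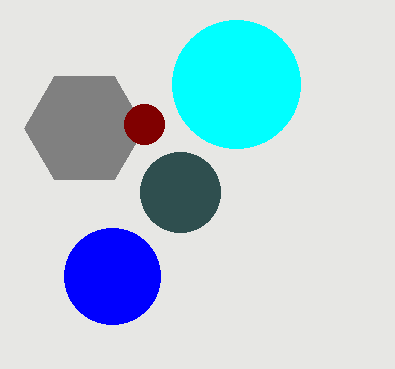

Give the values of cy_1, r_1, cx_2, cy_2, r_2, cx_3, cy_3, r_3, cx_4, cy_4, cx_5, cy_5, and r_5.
cy_1 = 84; r_1 = 64; cx_2 = 84; cy_2 = 128; r_2 = 60; cx_3 = 180; cy_3 = 192; r_3 = 40; cx_4 = 112; cy_4 = 276; cx_5 = 144; cy_5 = 124; r_5 = 20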